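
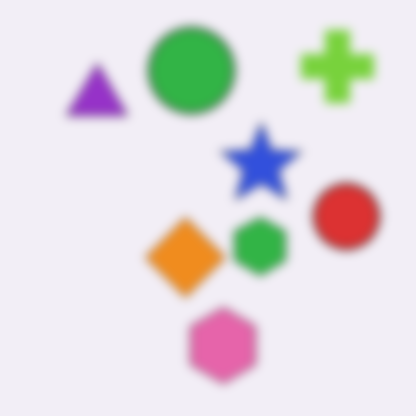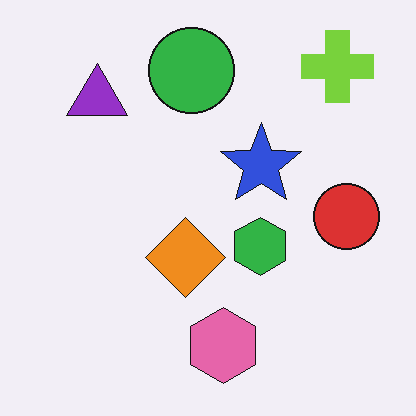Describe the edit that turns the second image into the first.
Strongly gaussian-blurred.

Shape edges and outlines are uniformly softened across the whole image.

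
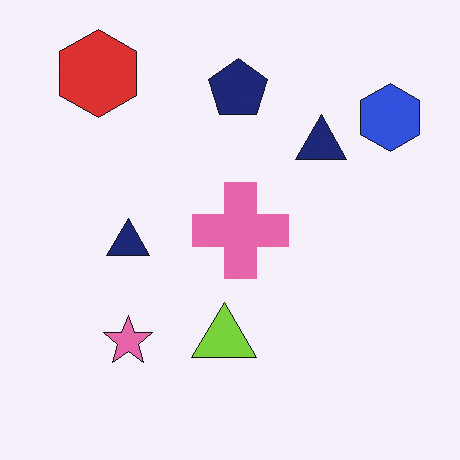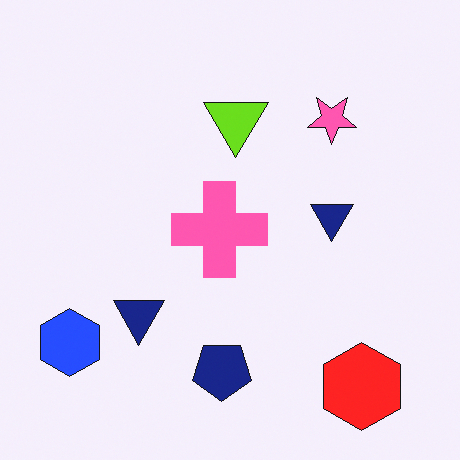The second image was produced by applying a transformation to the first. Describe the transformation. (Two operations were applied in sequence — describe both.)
Slightly oversaturated, then rotated 180°.

All colors are more vivid — a global saturation change. The red hexagon sits in the top-left of the first image and the bottom-right of the second — consistent with a whole-image 180° rotation.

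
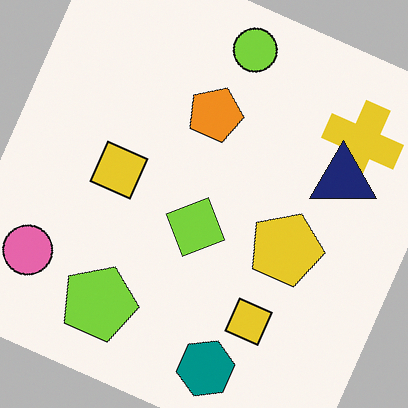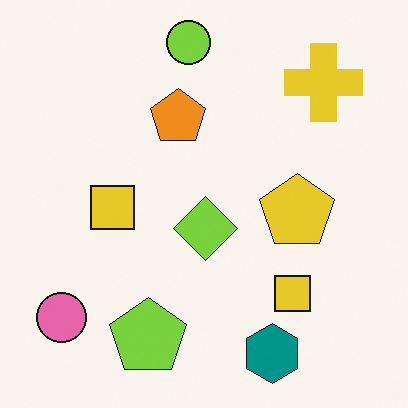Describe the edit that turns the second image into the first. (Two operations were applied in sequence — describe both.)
Rotated clockwise by a moderate amount, then overlaid with an additional navy triangle.

Every shape is tilted by the same angle and the image corners show triangular fill wedges — a whole-image rotation by a non-right angle. A navy triangle appears in the first image that is absent from the second.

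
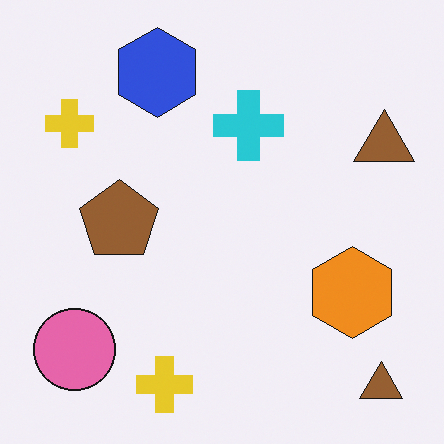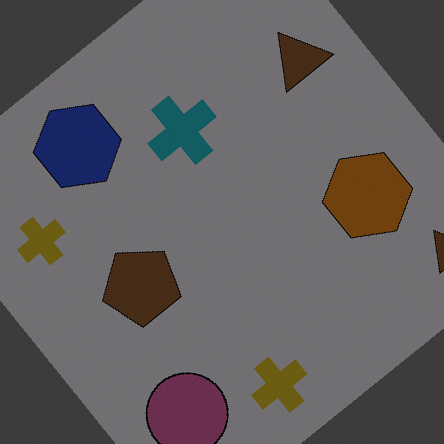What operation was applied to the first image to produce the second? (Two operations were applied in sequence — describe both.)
The second image is the first rotated counter-clockwise by a large amount — several tens of degrees, then substantially darkened.

Every shape is tilted by the same angle and the image corners show triangular fill wedges — a whole-image rotation by a non-right angle. Every pixel — background and shapes alike — is uniformly darkened.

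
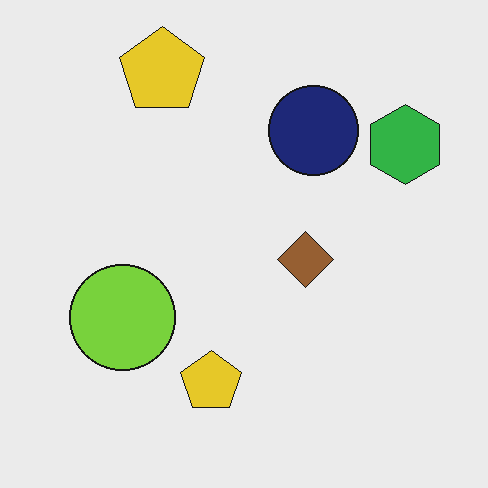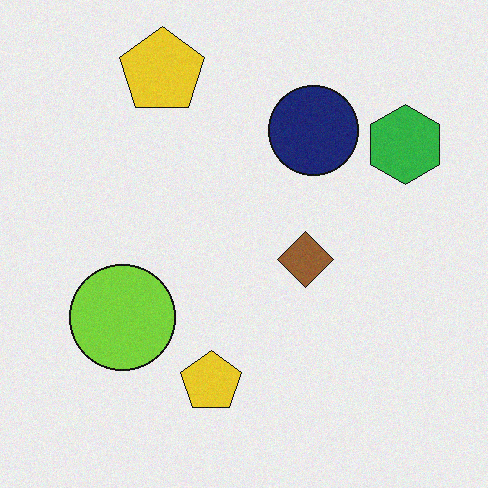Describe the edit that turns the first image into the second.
The transformation is: degraded with a light layer of grain.

Random speckle covers the whole image, including the flat background.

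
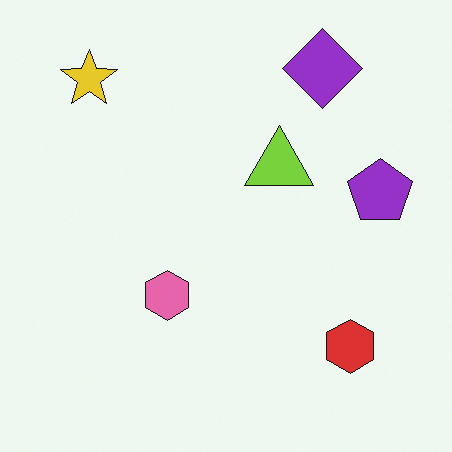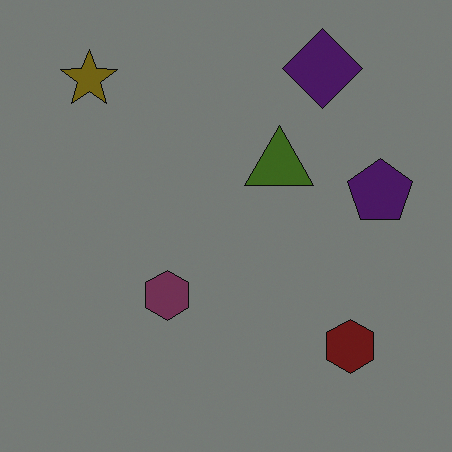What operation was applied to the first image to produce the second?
Noticeably darkened.

Every pixel — background and shapes alike — is uniformly darkened.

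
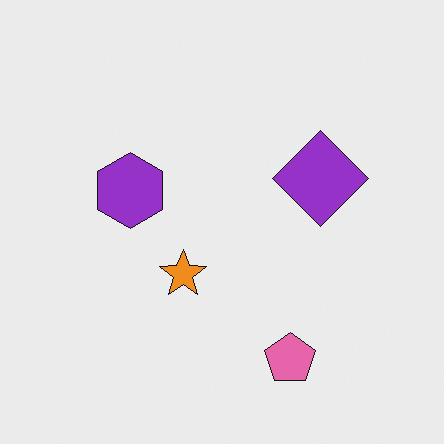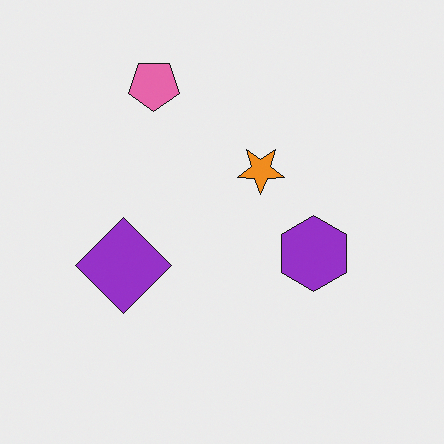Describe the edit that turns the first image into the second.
It was rotated 180°.

The pink pentagon sits in the bottom of the first image and the top of the second — consistent with a whole-image 180° rotation.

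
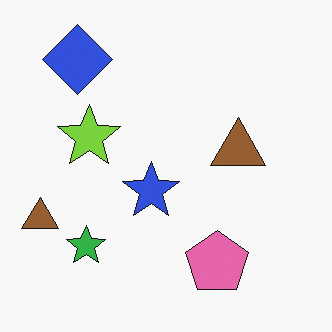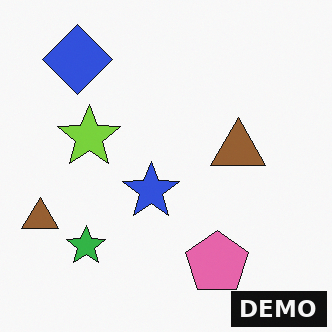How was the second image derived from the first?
It was watermarked with the text "DEMO" in the lower-right corner.

A dark label reading "DEMO" appears in the lower-right corner.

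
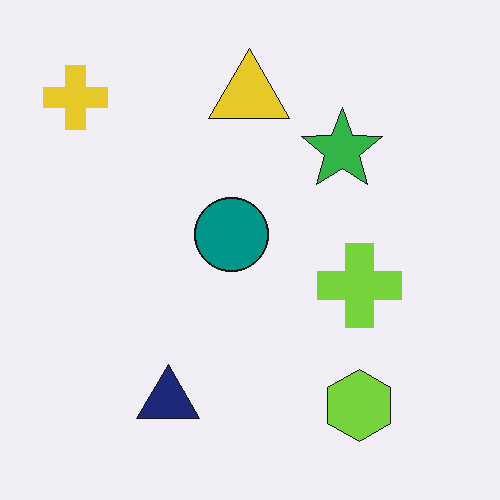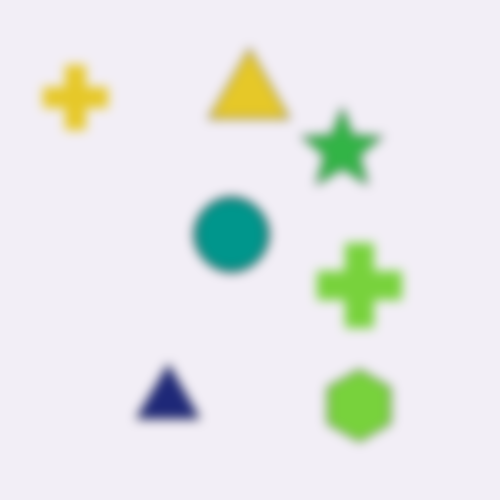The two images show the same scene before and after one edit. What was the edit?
The image was strongly gaussian-blurred.

Shape edges and outlines are uniformly softened across the whole image.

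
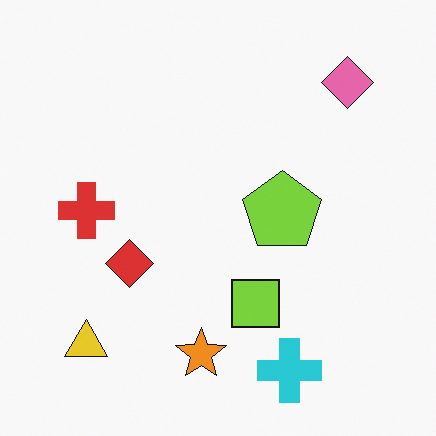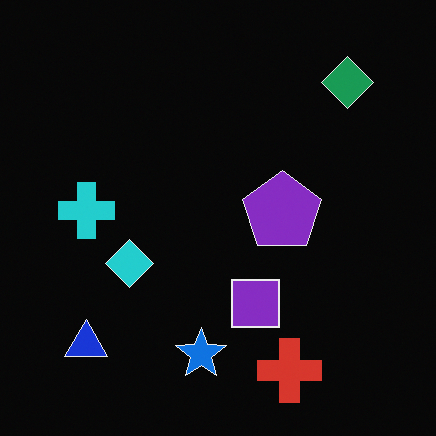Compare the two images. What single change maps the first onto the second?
The second image is the first color-inverted (negative).

The light background has become dark and every shape's color is its complement — a photographic negative.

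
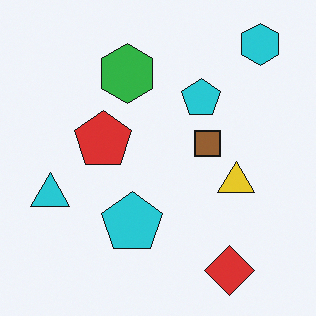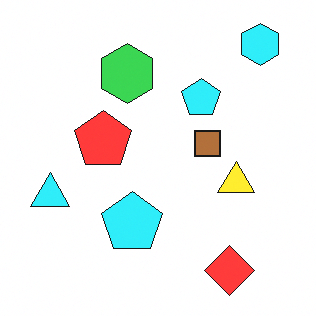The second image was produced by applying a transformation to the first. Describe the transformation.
The transformation is: slightly brightened.

Every pixel — background and shapes alike — is uniformly brightened.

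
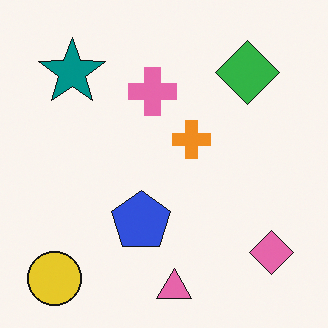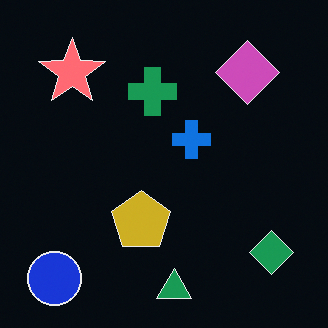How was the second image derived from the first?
The transformation is: color-inverted (negative).

The light background has become dark and every shape's color is its complement — a photographic negative.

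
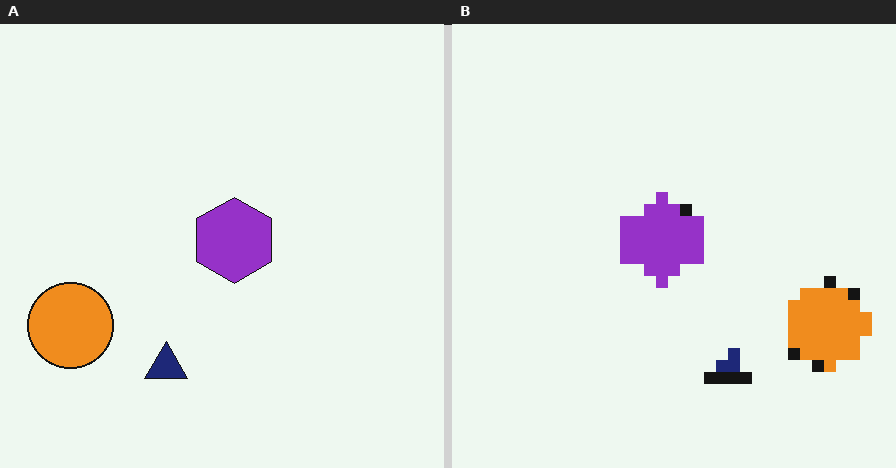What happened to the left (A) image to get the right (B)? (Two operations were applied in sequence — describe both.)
The right (B) image is the left (A) coarsely pixelated, then flipped horizontally (left ↔ right).

Shapes are reduced to large square blocks; fine edges and outlines are lost — a downscale-then-upscale (mosaic) effect. The orange circle is in the bottom-left of the left (A) image and the bottom-right of the right (B) — shapes on opposite sides of the vertical midline have swapped in a mirror flip.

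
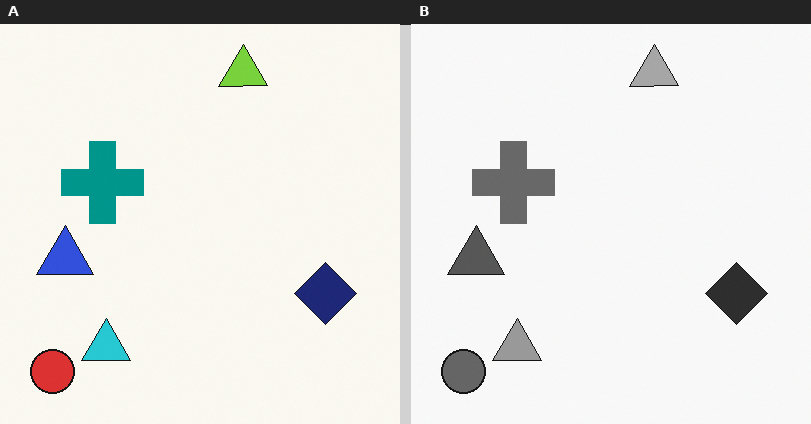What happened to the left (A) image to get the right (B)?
The right (B) image is the left (A) converted to grayscale.

All color is removed — every shape is now a shade of grey.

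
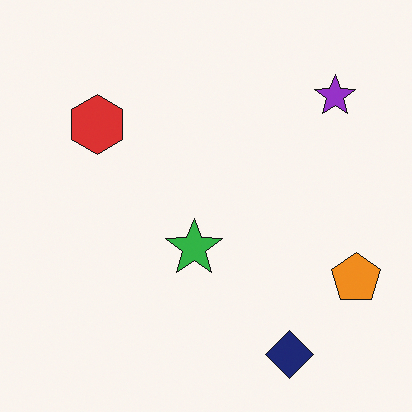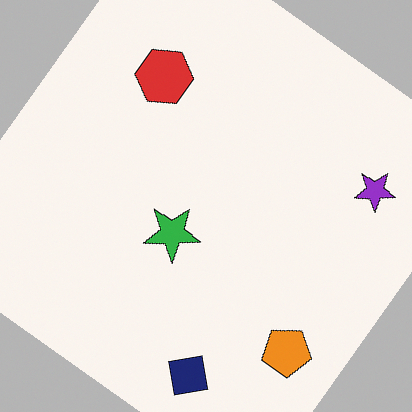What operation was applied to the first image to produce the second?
The image was rotated clockwise by a large amount — several tens of degrees.

Every shape is tilted by the same angle and the image corners show triangular fill wedges — a whole-image rotation by a non-right angle.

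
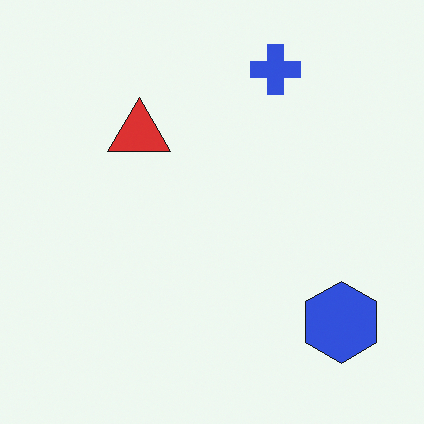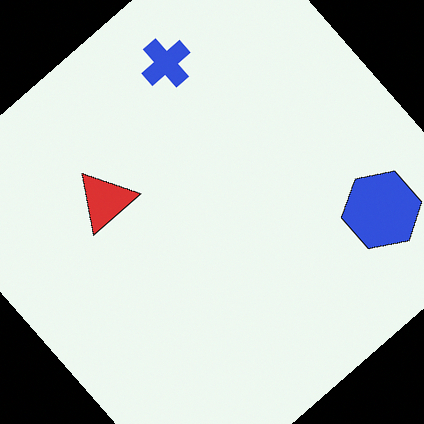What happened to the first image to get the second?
Rotated counter-clockwise by a large amount — several tens of degrees.

Every shape is tilted by the same angle and the image corners show triangular fill wedges — a whole-image rotation by a non-right angle.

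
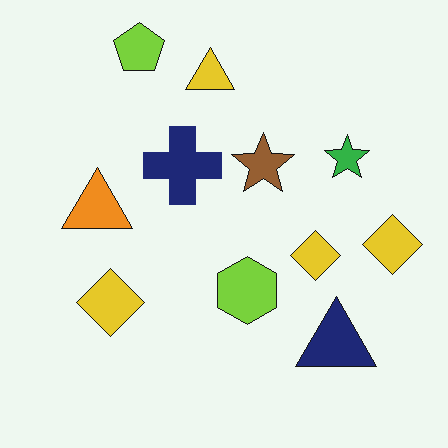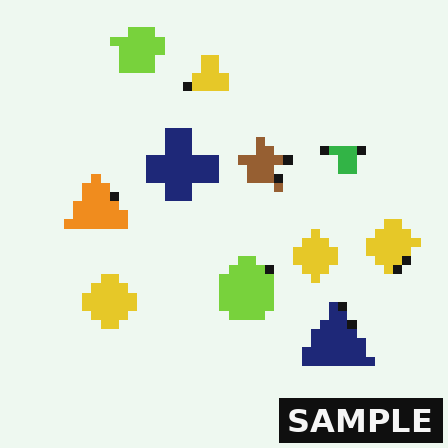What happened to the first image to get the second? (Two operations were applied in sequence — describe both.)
Coarsely pixelated, then watermarked with the text "SAMPLE" in the lower-right corner.

Shapes are reduced to large square blocks; fine edges and outlines are lost — a downscale-then-upscale (mosaic) effect. A dark label reading "SAMPLE" appears in the lower-right corner.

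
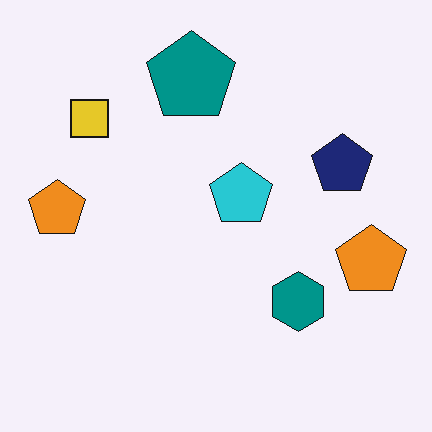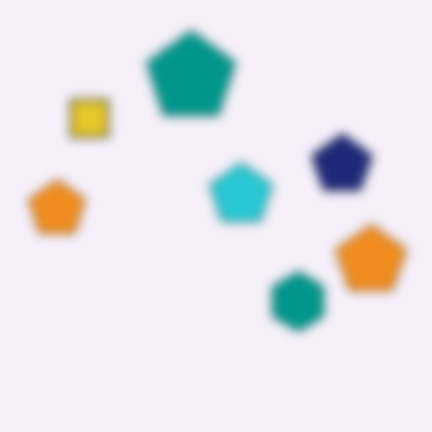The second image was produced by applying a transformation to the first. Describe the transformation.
The transformation is: strongly gaussian-blurred.

Shape edges and outlines are uniformly softened across the whole image.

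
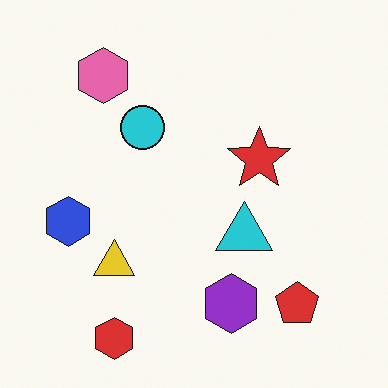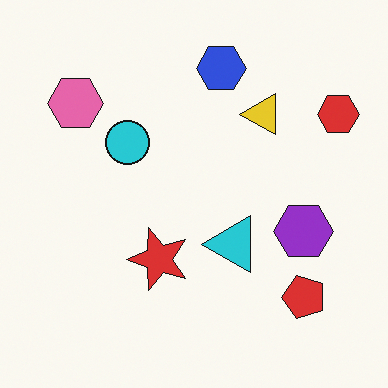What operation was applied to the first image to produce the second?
The second image is the first transposed (reflected across the top-left ↔ bottom-right diagonal).

Shapes have swapped their row and column positions — what was in the top-right is now in the bottom-left — a diagonal reflection.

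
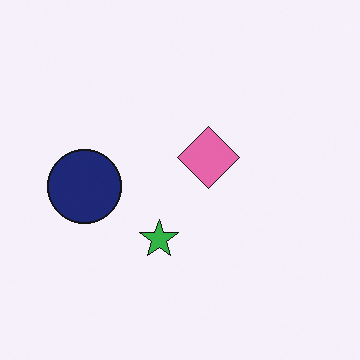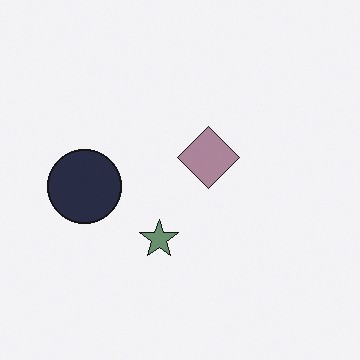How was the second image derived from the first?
The image was heavily desaturated.

All colors are more muted and greyish — a global saturation change.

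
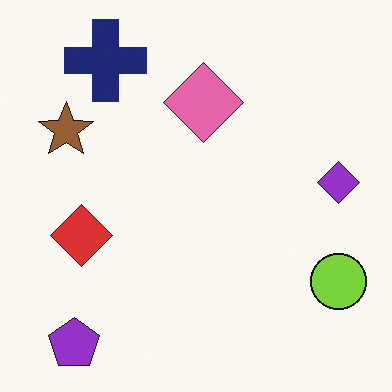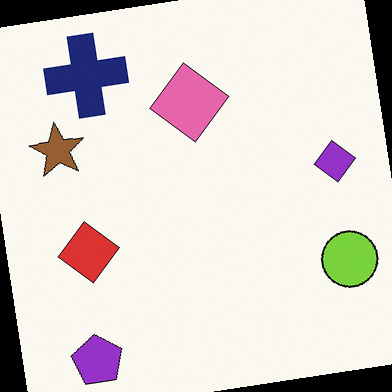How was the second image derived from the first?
This is the original image rotated counter-clockwise by a few degrees.

Every shape is tilted by the same angle and the image corners show triangular fill wedges — a whole-image rotation by a non-right angle.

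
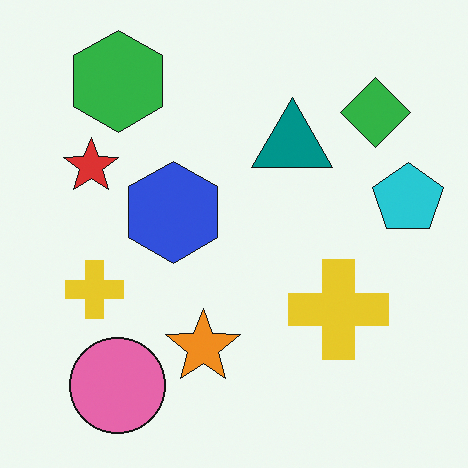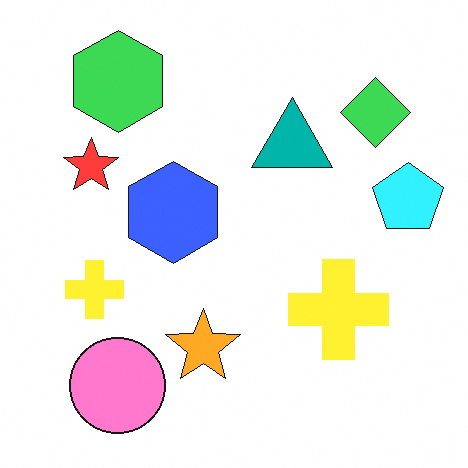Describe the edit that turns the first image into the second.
Brightened a little.

Every pixel — background and shapes alike — is uniformly brightened.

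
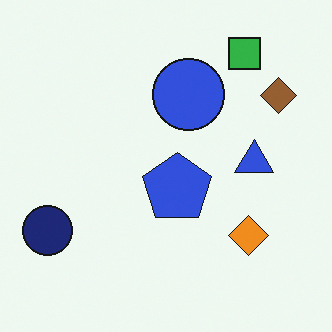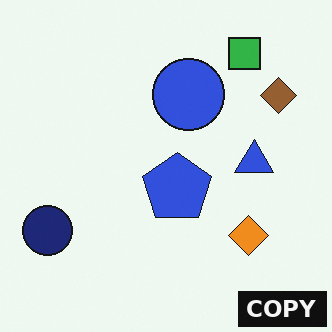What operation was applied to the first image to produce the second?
This is the original image watermarked with the text "COPY" in the lower-right corner.

A dark label reading "COPY" appears in the lower-right corner.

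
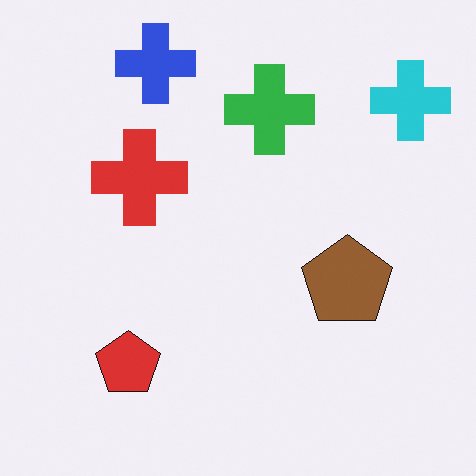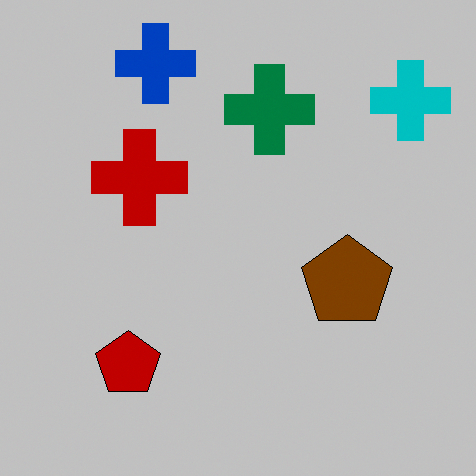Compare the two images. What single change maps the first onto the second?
This is the original image aggressively posterized.

Each flat color has snapped to a coarser quantized level — most visibly, the near-white background has dropped to a flat grey.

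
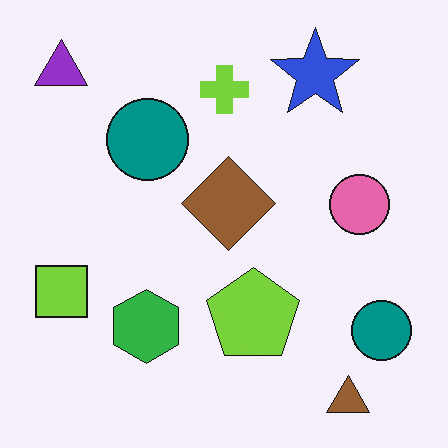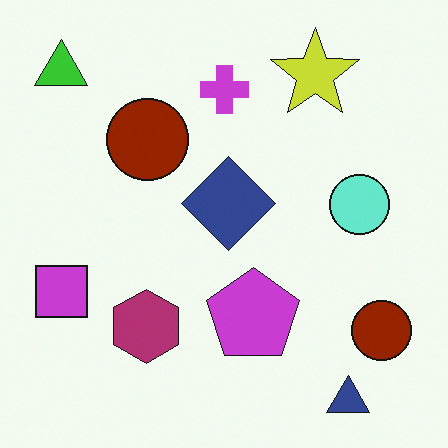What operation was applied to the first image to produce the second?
Hue-shifted by a large amount.

Every shape's color has rotated by the same amount around the hue wheel — a uniform hue shift.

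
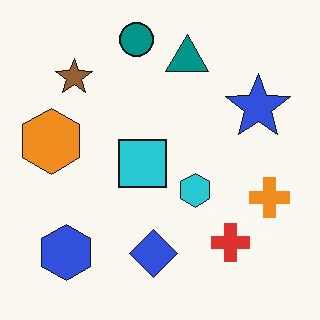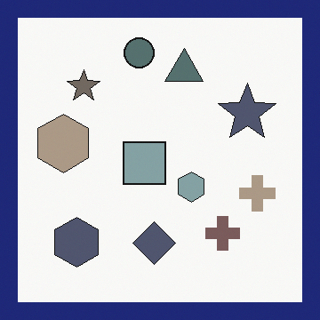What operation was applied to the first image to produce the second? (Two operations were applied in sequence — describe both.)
The image was made much more muted (saturation change), then framed with a navy border.

All colors are more muted and greyish — a global saturation change. A solid navy frame runs around the edge of the second image, with the content slightly shrunk inside it.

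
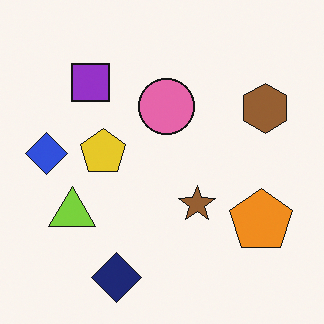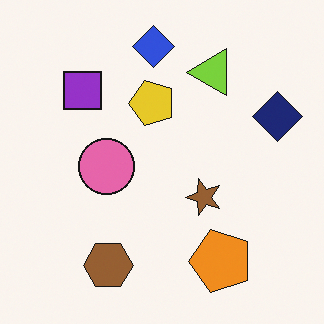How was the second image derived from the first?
The image was transposed (reflected across the top-left ↔ bottom-right diagonal).

Shapes have swapped their row and column positions — what was in the top-right is now in the bottom-left — a diagonal reflection.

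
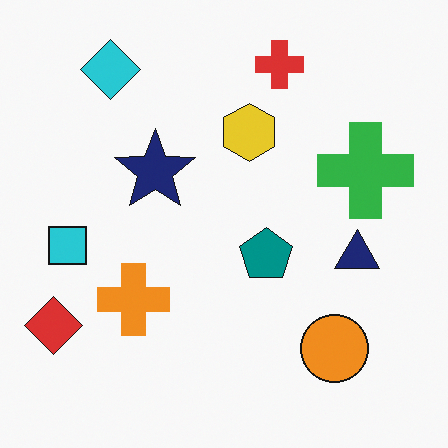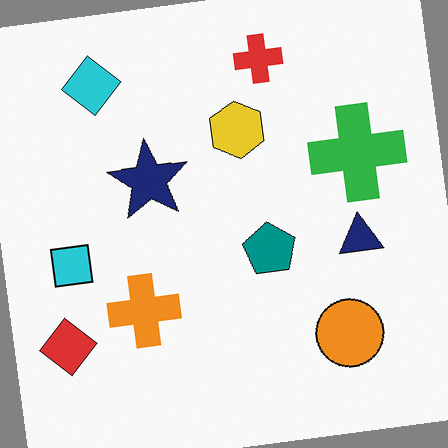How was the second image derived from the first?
This is the original image rotated counter-clockwise by a few degrees.

Every shape is tilted by the same angle and the image corners show triangular fill wedges — a whole-image rotation by a non-right angle.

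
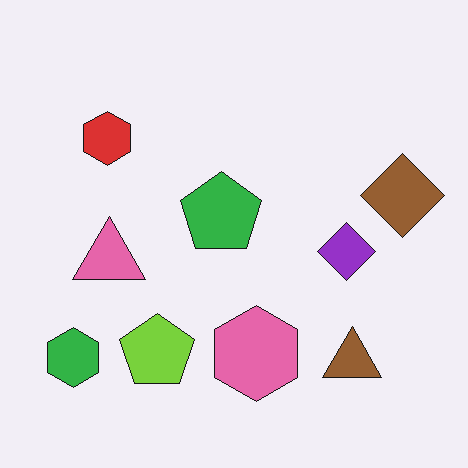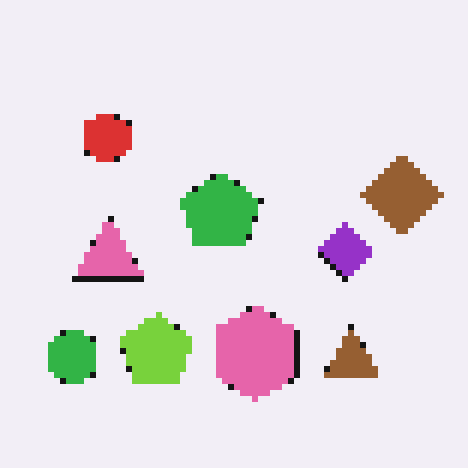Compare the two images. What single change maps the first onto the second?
It was pixelated into visible square blocks.

Shapes are reduced to large square blocks; fine edges and outlines are lost — a downscale-then-upscale (mosaic) effect.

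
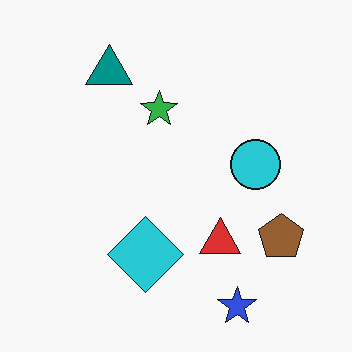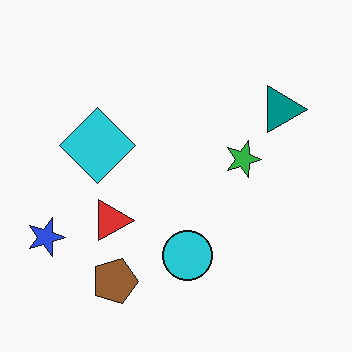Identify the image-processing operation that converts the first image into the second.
The image was rotated 90° clockwise.

The blue star sits in the bottom-right of the first image and the bottom-left of the second — consistent with a whole-image 90° clockwise rotation.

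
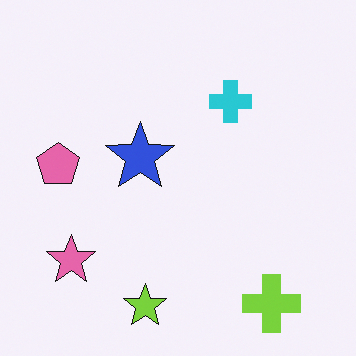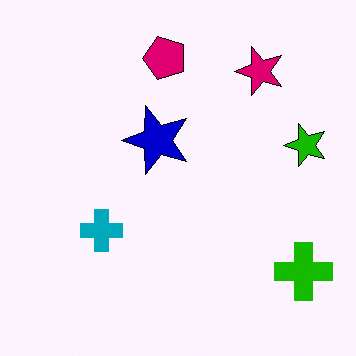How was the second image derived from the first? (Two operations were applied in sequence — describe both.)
The image was boosted in contrast, then transposed (reflected across the top-left ↔ bottom-right diagonal).

Tones are pushed away from mid-grey across the whole image — a global contrast change. Shapes have swapped their row and column positions — what was in the top-right is now in the bottom-left — a diagonal reflection.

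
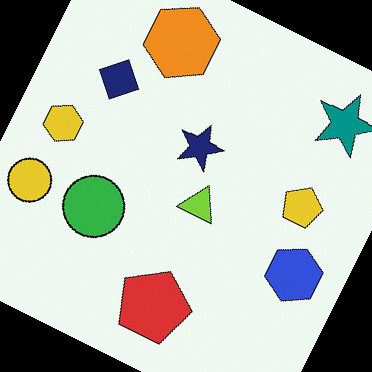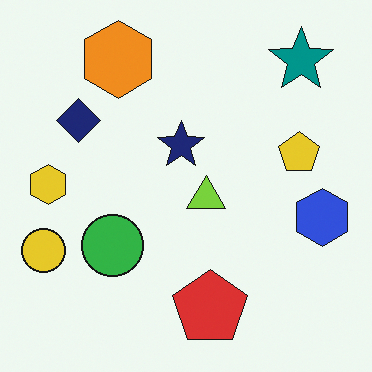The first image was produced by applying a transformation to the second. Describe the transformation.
Rotated clockwise by a moderate amount.

Every shape is tilted by the same angle and the image corners show triangular fill wedges — a whole-image rotation by a non-right angle.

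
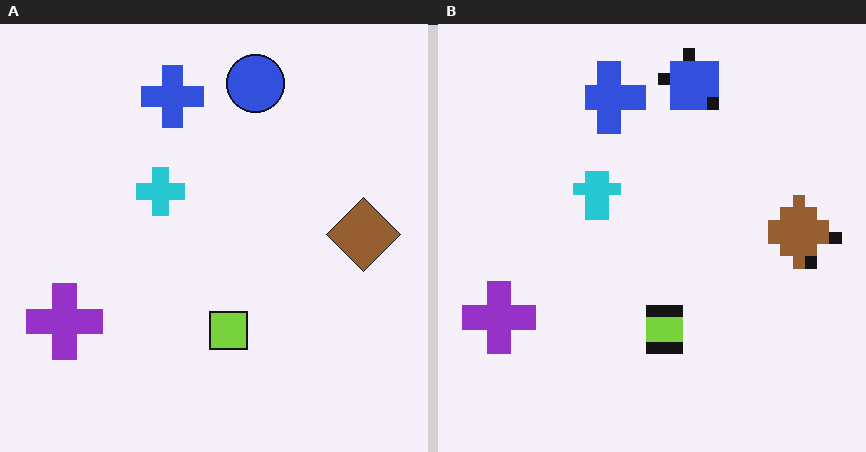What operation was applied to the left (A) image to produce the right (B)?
The transformation is: heavily pixelated into large blocks.

Shapes are reduced to large square blocks; fine edges and outlines are lost — a downscale-then-upscale (mosaic) effect.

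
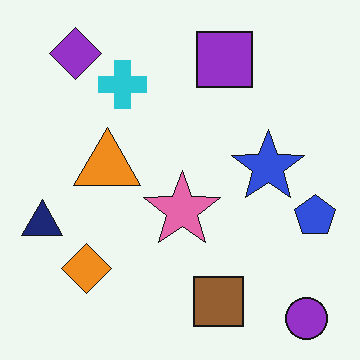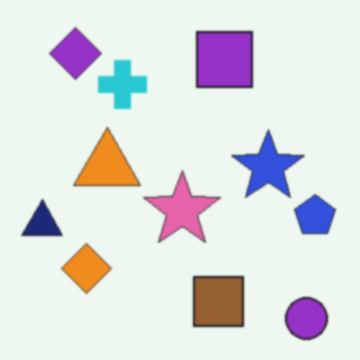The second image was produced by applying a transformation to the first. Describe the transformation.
Given a subtle gaussian blur.

Shape edges and outlines are uniformly softened across the whole image.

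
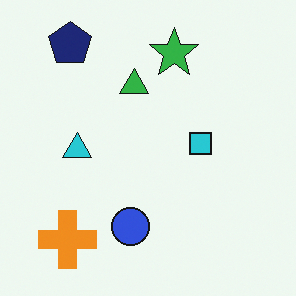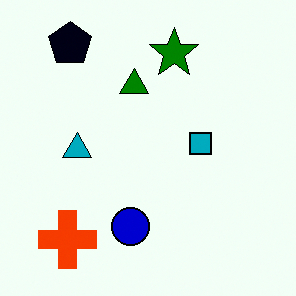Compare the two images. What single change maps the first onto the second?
The transformation is: given much higher contrast.

Tones are pushed away from mid-grey across the whole image — a global contrast change.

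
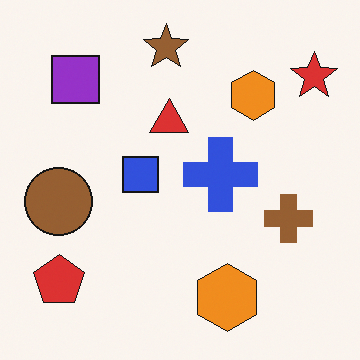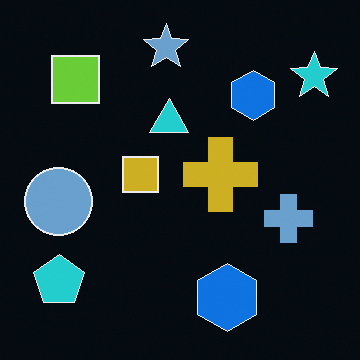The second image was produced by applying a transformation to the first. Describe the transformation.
The image was color-inverted (negative).

The light background has become dark and every shape's color is its complement — a photographic negative.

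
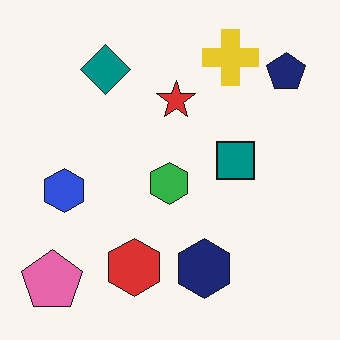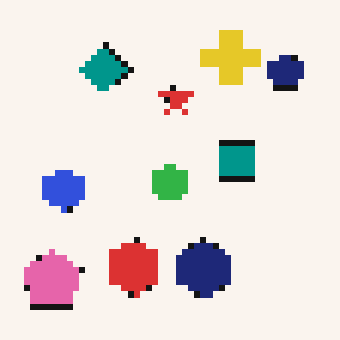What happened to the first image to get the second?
It was moderately pixelated.

Shapes are reduced to large square blocks; fine edges and outlines are lost — a downscale-then-upscale (mosaic) effect.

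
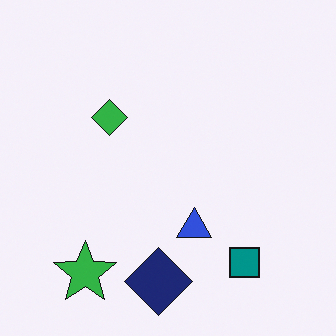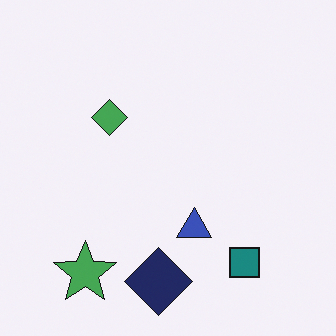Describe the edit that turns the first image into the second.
Slightly desaturated.

All colors are more muted and greyish — a global saturation change.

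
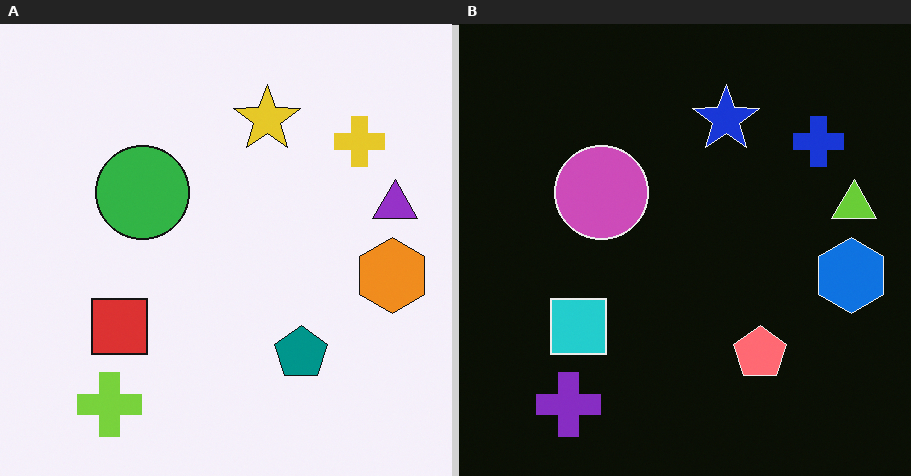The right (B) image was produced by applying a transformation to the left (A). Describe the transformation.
The image was color-inverted (negative).

The light background has become dark and every shape's color is its complement — a photographic negative.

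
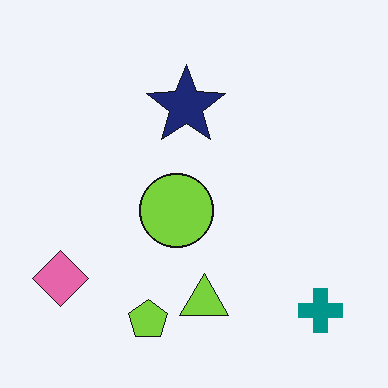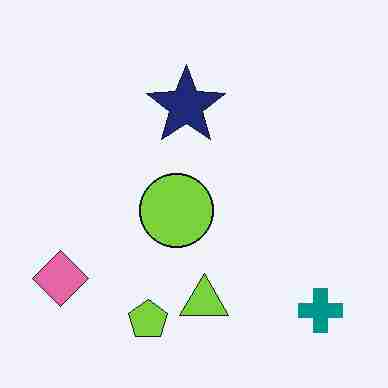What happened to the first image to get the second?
Heavily JPEG-compressed with obvious blocking artifacts.

Blocky 8×8 compression artifacts appear around shape edges and the flat background shows ringing — characteristic JPEG degradation.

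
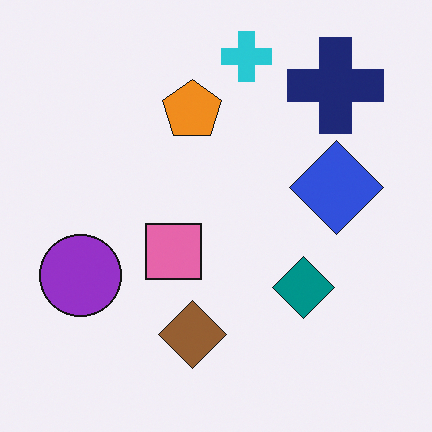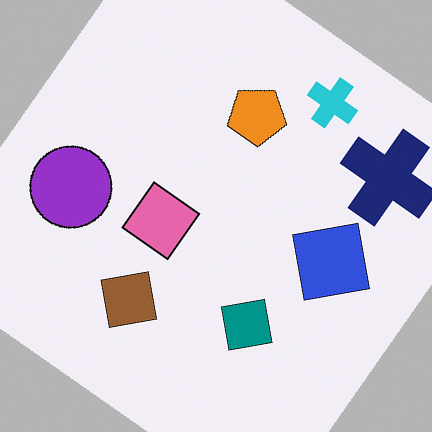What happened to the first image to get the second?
It was rotated clockwise by a large amount — several tens of degrees.

Every shape is tilted by the same angle and the image corners show triangular fill wedges — a whole-image rotation by a non-right angle.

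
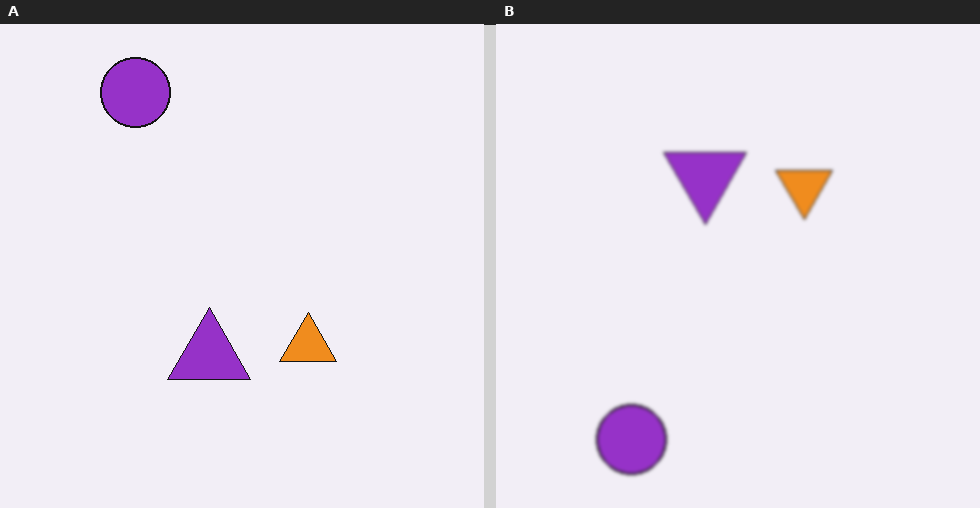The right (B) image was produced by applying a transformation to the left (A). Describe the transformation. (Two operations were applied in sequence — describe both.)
It was flipped vertically (top ↔ bottom), then given a subtle gaussian blur.

The purple circle is in the top-left of the left (A) image and the bottom-left of the right (B) — shapes on opposite sides of the horizontal midline have swapped in a mirror flip. Shape edges and outlines are uniformly softened across the whole image.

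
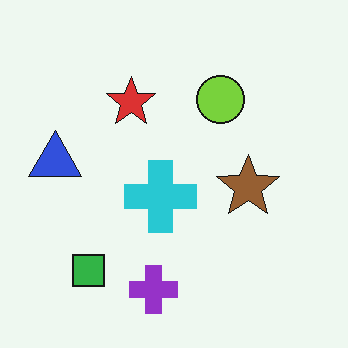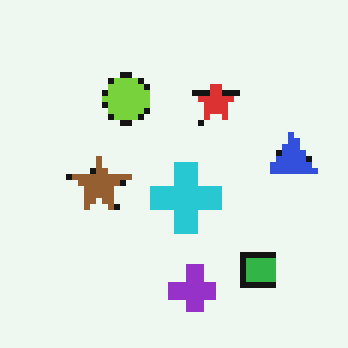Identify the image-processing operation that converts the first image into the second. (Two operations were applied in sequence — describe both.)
Flipped horizontally (left ↔ right), then moderately pixelated.

The blue triangle is in the left of the first image and the right of the second — shapes on opposite sides of the vertical midline have swapped in a mirror flip. Shapes are reduced to large square blocks; fine edges and outlines are lost — a downscale-then-upscale (mosaic) effect.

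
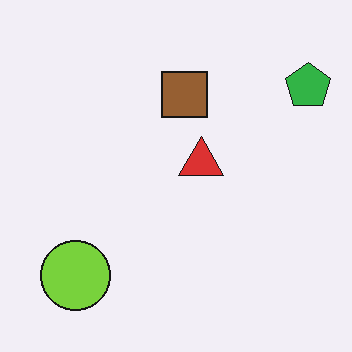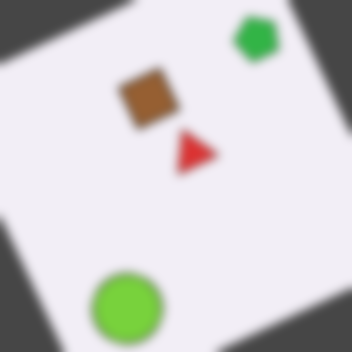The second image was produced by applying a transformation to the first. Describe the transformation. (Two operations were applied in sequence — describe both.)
The image was rotated counter-clockwise by a moderate amount, then strongly gaussian-blurred.

Every shape is tilted by the same angle and the image corners show triangular fill wedges — a whole-image rotation by a non-right angle. Shape edges and outlines are uniformly softened across the whole image.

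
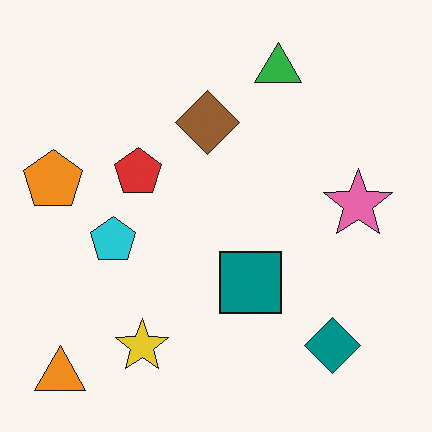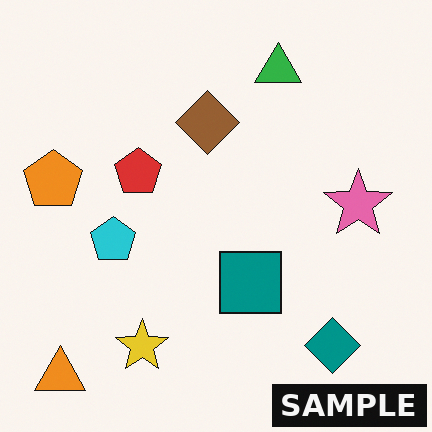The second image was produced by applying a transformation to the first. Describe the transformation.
Watermarked with the text "SAMPLE" in the lower-right corner.

A dark label reading "SAMPLE" appears in the lower-right corner.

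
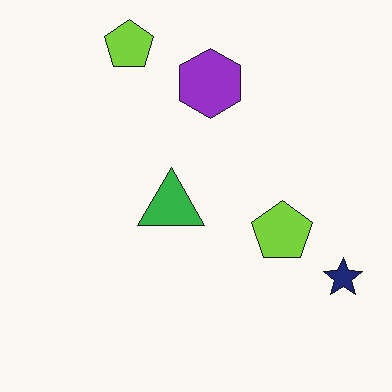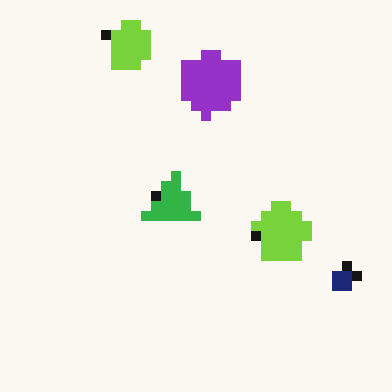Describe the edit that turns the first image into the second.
The image was heavily pixelated into large blocks.

Shapes are reduced to large square blocks; fine edges and outlines are lost — a downscale-then-upscale (mosaic) effect.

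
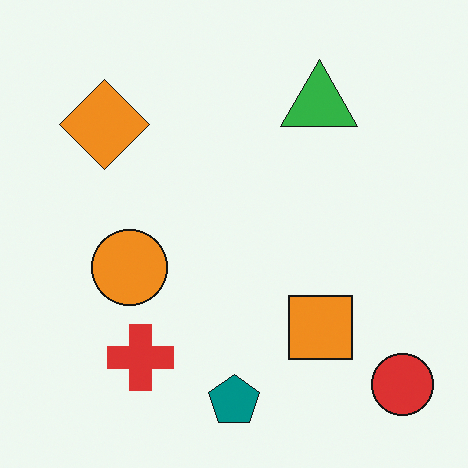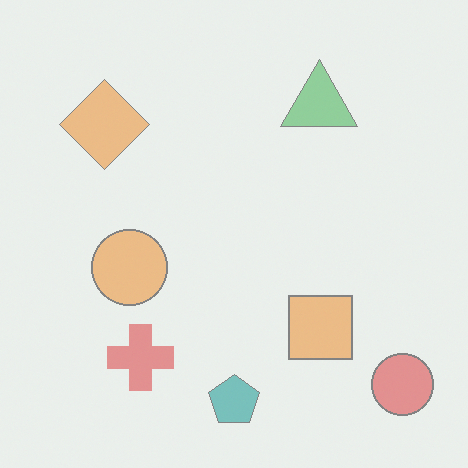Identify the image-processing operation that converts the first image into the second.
The second image is the first washed out (contrast reduced).

Tones are pushed toward mid-grey across the whole image — a global contrast change.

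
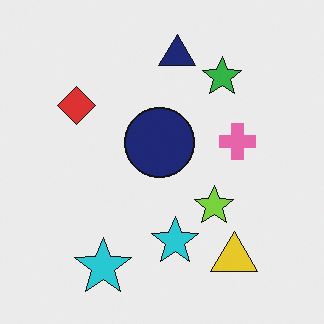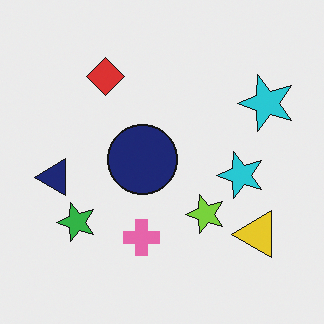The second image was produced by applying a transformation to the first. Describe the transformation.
The second image is the first transposed (reflected across the top-left ↔ bottom-right diagonal).

Shapes have swapped their row and column positions — what was in the top-right is now in the bottom-left — a diagonal reflection.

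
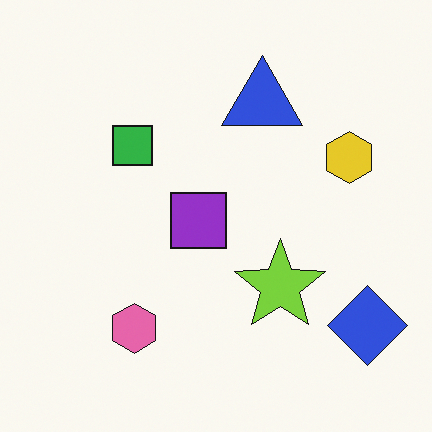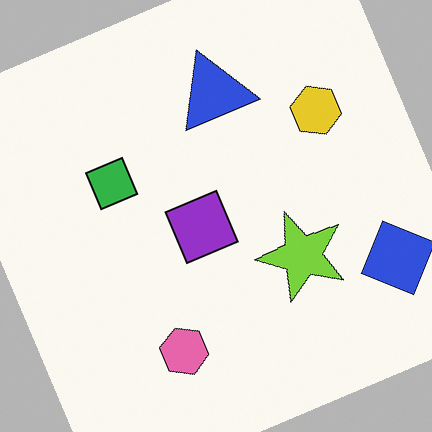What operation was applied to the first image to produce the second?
The second image is the first rotated counter-clockwise by a moderate amount.

Every shape is tilted by the same angle and the image corners show triangular fill wedges — a whole-image rotation by a non-right angle.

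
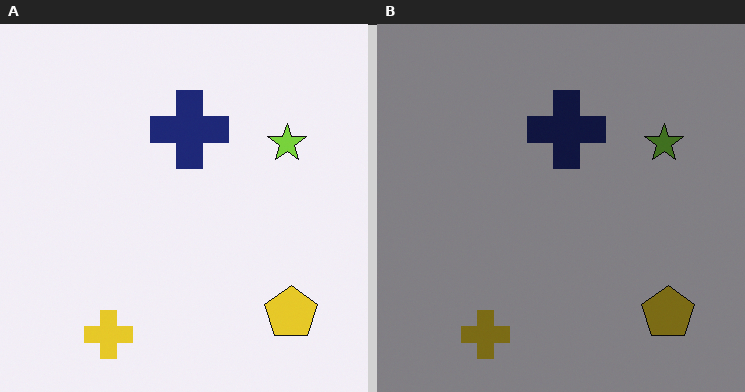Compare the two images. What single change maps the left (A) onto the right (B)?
This is the original image darkened a lot.

Every pixel — background and shapes alike — is uniformly darkened.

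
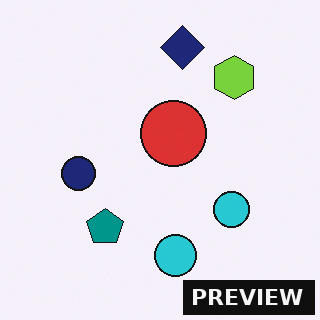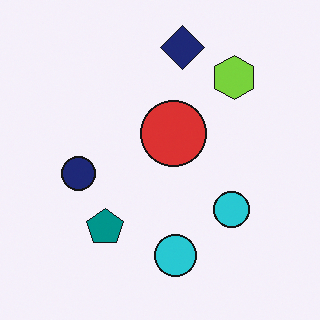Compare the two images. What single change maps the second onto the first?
Watermarked with the text "PREVIEW" in the lower-right corner.

A dark label reading "PREVIEW" appears in the lower-right corner.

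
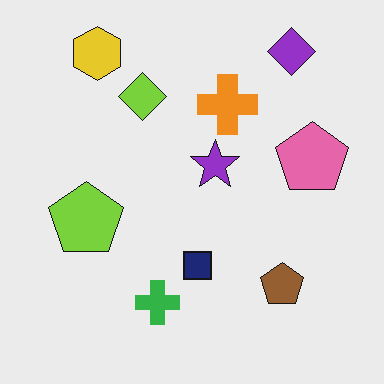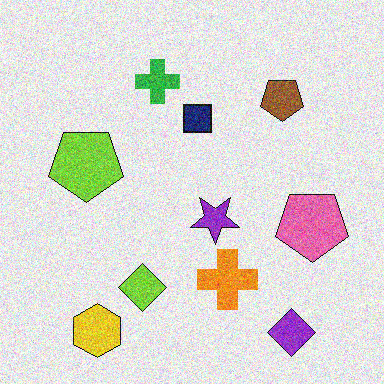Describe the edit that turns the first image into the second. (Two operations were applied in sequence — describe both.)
Degraded with moderate additive noise, then flipped vertically (top ↔ bottom).

Random speckle covers the whole image, including the flat background. The purple diamond is in the top-right of the first image and the bottom-right of the second — shapes on opposite sides of the horizontal midline have swapped in a mirror flip.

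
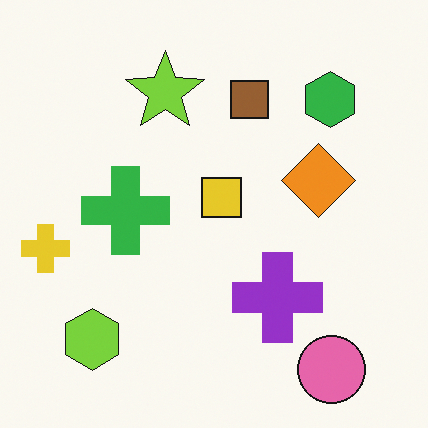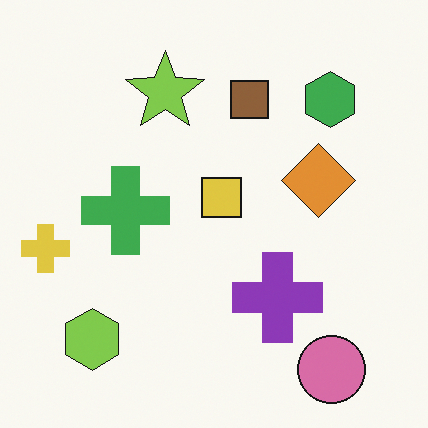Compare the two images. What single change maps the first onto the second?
It was slightly desaturated.

All colors are more muted and greyish — a global saturation change.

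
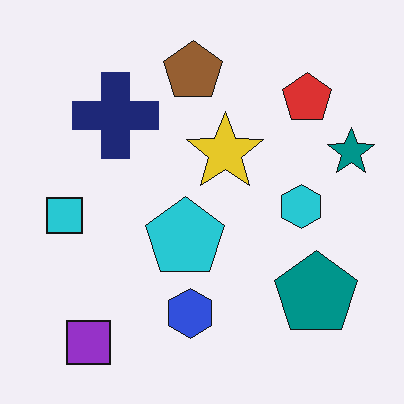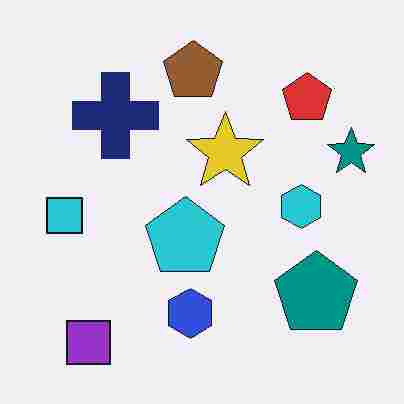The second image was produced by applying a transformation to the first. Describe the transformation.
The transformation is: degraded with heavy JPEG compression.

Blocky 8×8 compression artifacts appear around shape edges and the flat background shows ringing — characteristic JPEG degradation.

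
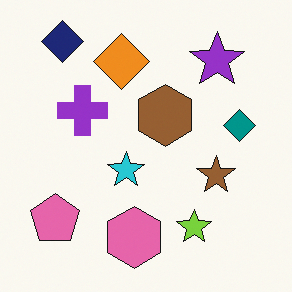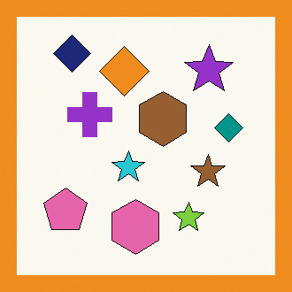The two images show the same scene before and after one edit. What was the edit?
The transformation is: framed with a orange border.

A solid orange frame runs around the edge of the second image, with the content slightly shrunk inside it.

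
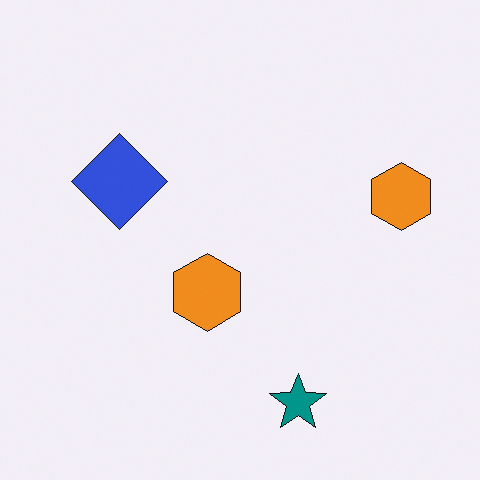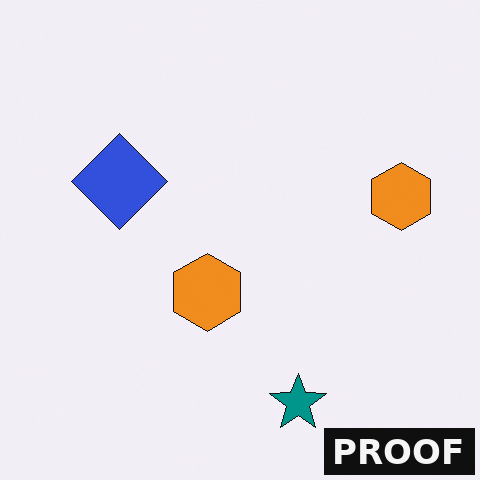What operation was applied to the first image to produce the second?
Watermarked with the text "PROOF" in the lower-right corner.

A dark label reading "PROOF" appears in the lower-right corner.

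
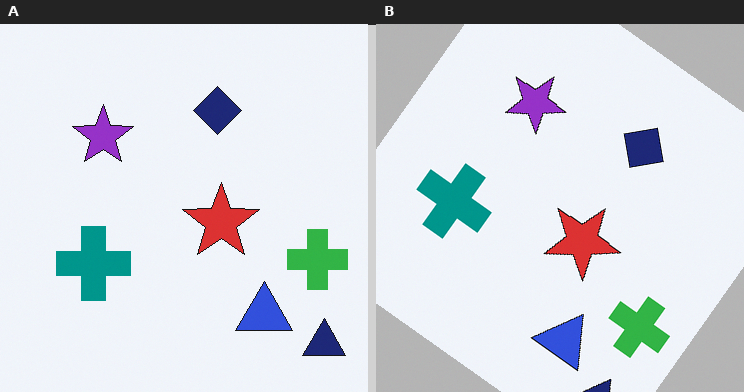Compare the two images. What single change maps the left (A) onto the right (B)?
The image was rotated clockwise by a large amount — several tens of degrees.

Every shape is tilted by the same angle and the image corners show triangular fill wedges — a whole-image rotation by a non-right angle.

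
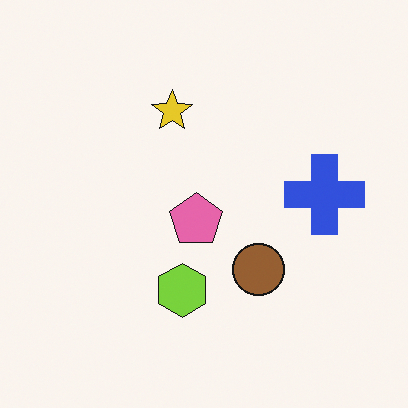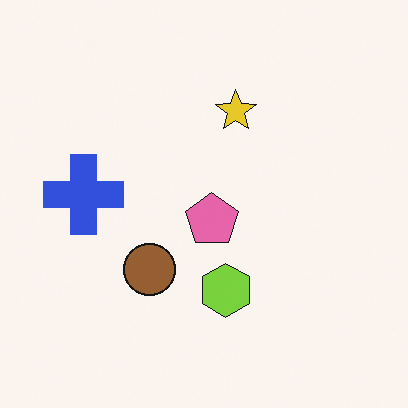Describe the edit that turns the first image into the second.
This is the original image flipped horizontally (left ↔ right).

The blue cross is in the right of the first image and the left of the second — shapes on opposite sides of the vertical midline have swapped in a mirror flip.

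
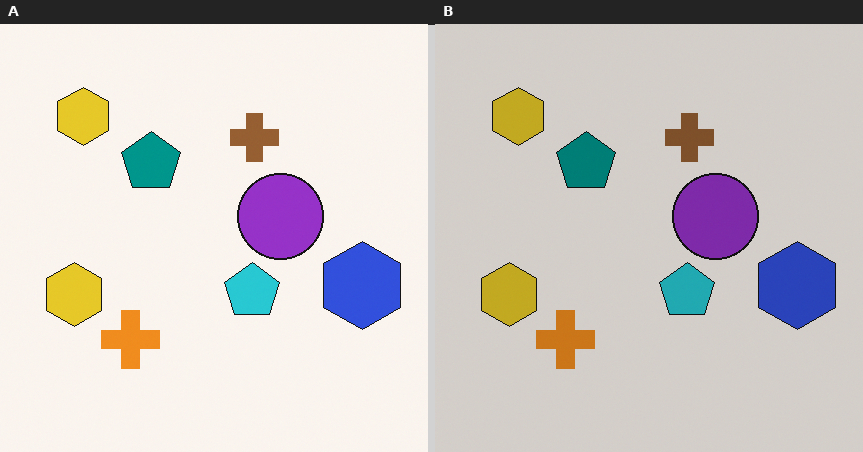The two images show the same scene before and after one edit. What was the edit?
The right (B) image is the left (A) darkened a little.

Every pixel — background and shapes alike — is uniformly darkened.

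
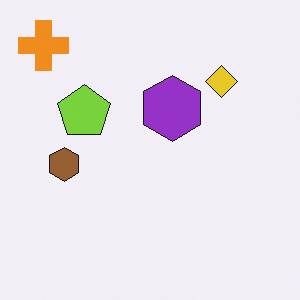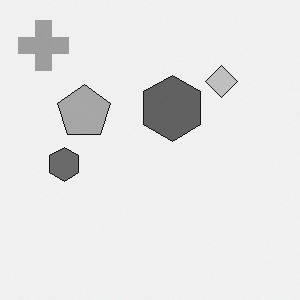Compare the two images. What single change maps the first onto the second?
The second image is the first converted to grayscale.

All color is removed — every shape is now a shade of grey.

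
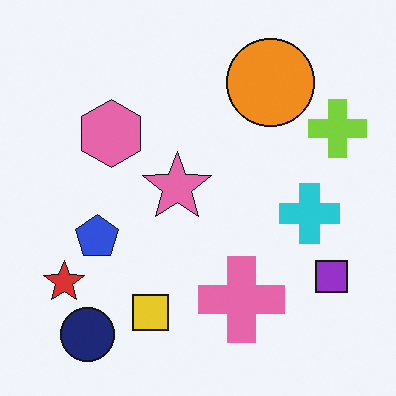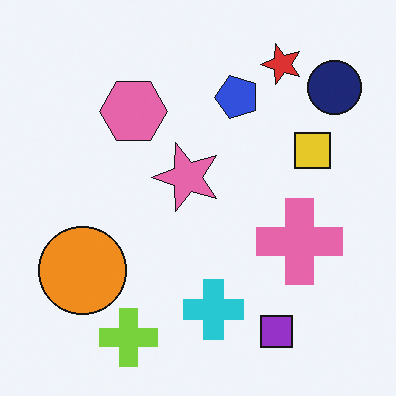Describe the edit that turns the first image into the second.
The second image is the first transposed (reflected across the top-left ↔ bottom-right diagonal).

Shapes have swapped their row and column positions — what was in the top-right is now in the bottom-left — a diagonal reflection.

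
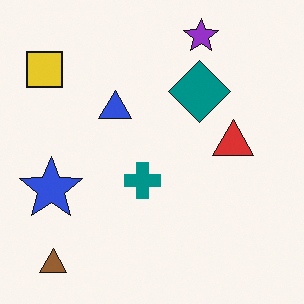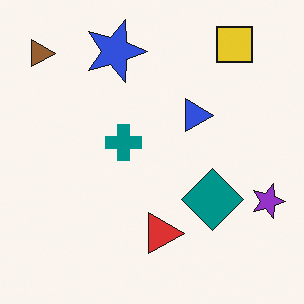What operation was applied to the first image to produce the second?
The transformation is: rotated 90° clockwise.

The brown triangle sits in the bottom-left of the first image and the top-left of the second — consistent with a whole-image 90° clockwise rotation.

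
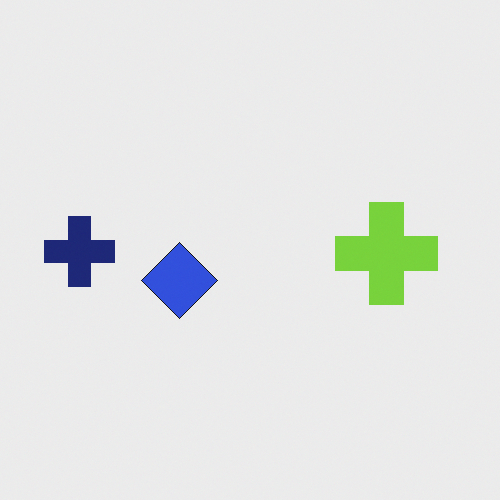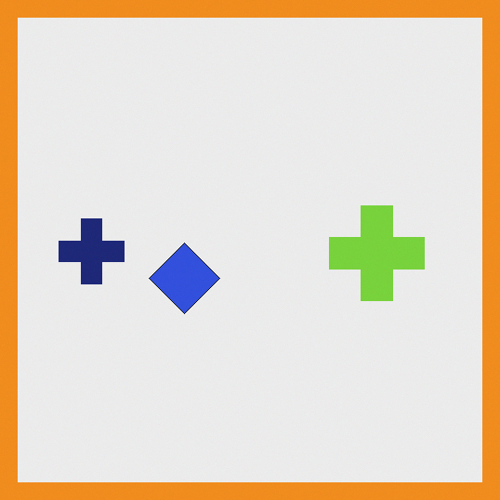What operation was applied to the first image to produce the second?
The transformation is: framed with a orange border.

A solid orange frame runs around the edge of the second image, with the content slightly shrunk inside it.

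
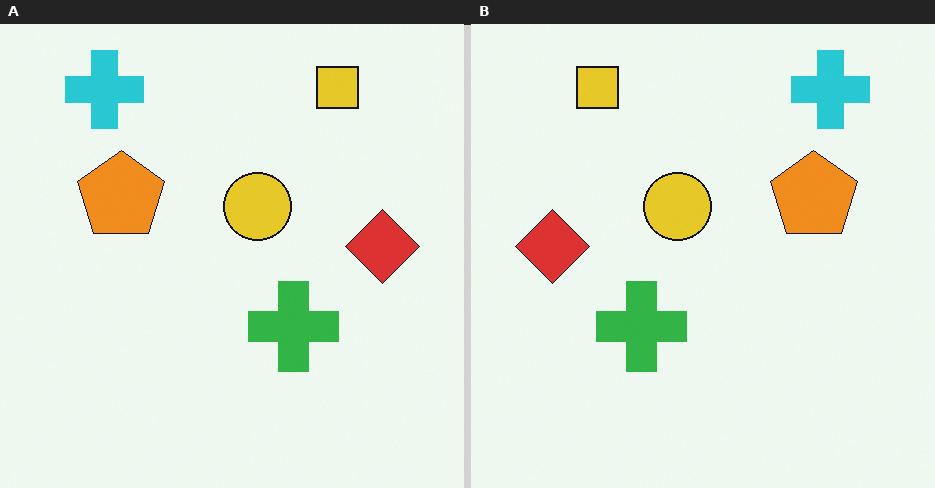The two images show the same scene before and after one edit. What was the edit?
The image was flipped horizontally (left ↔ right).

The red diamond is in the right of the left (A) image and the left of the right (B) — shapes on opposite sides of the vertical midline have swapped in a mirror flip.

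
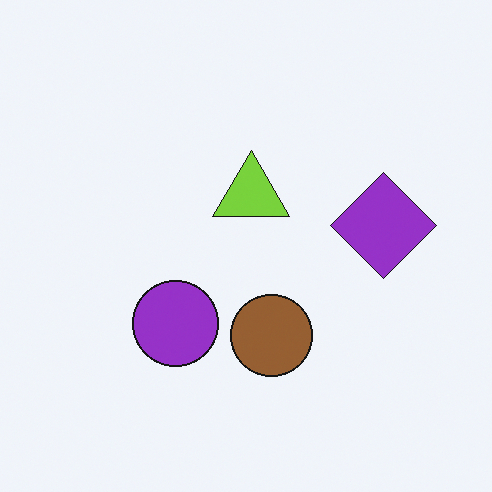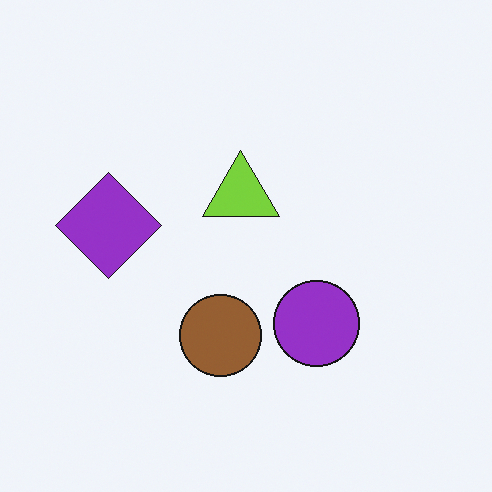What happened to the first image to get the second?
Flipped horizontally (left ↔ right).

The purple diamond is in the right of the first image and the left of the second — shapes on opposite sides of the vertical midline have swapped in a mirror flip.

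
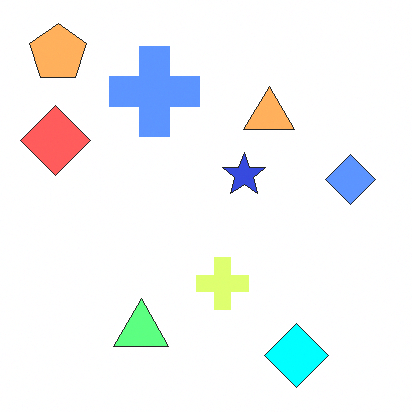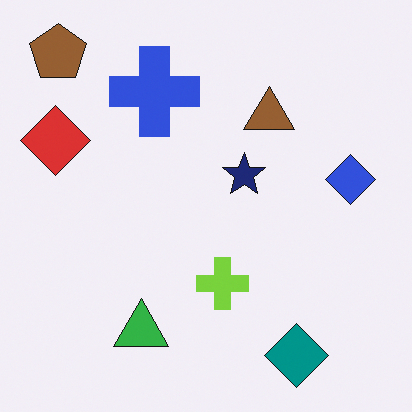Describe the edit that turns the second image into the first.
The transformation is: brightened a lot.

Every pixel — background and shapes alike — is uniformly brightened.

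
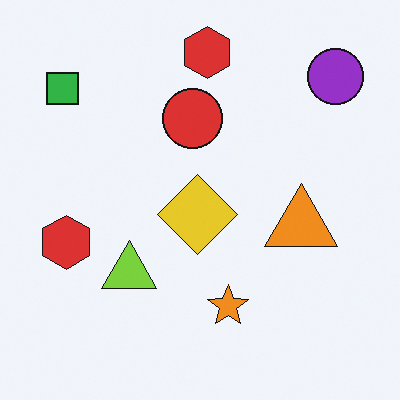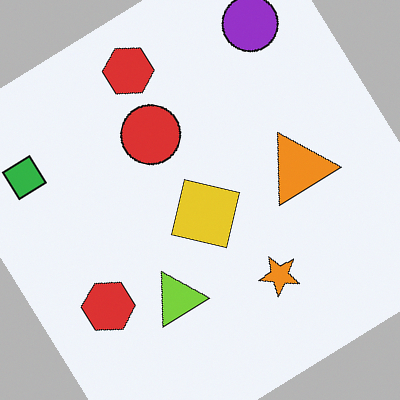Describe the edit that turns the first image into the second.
The second image is the first rotated counter-clockwise by a large amount — several tens of degrees.

Every shape is tilted by the same angle and the image corners show triangular fill wedges — a whole-image rotation by a non-right angle.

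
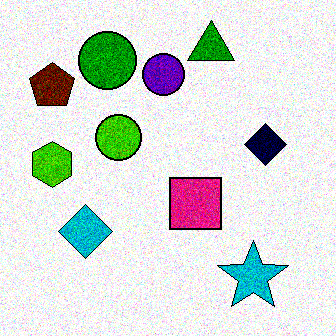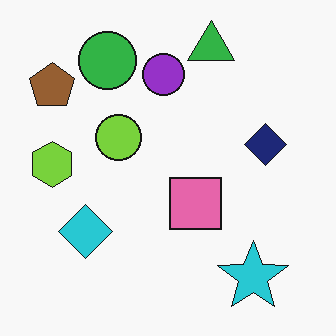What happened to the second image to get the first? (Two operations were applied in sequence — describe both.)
The first image is the second degraded with visible gaussian noise, then boosted in contrast.

Random speckle covers the whole image, including the flat background. Tones are pushed away from mid-grey across the whole image — a global contrast change.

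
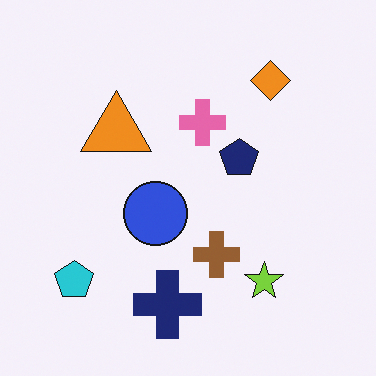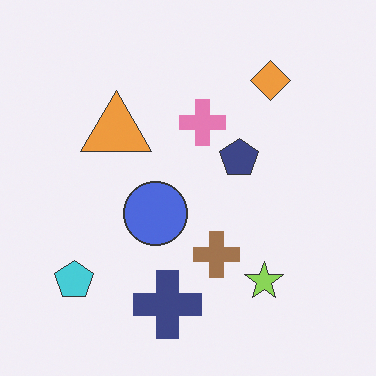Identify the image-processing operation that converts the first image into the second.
The transformation is: given slightly reduced contrast.

Tones are pushed toward mid-grey across the whole image — a global contrast change.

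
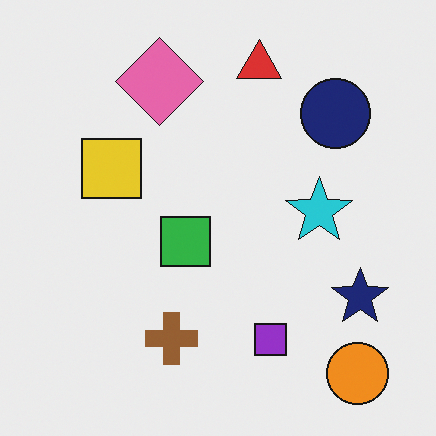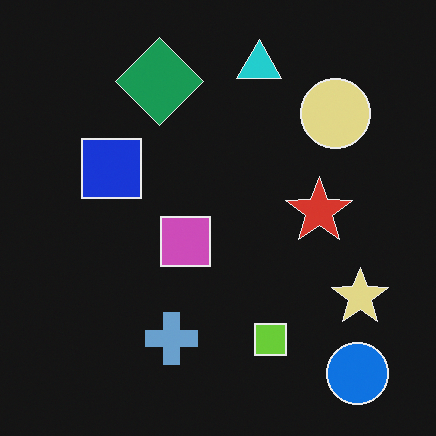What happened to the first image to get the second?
This is the original image color-inverted (negative).

The light background has become dark and every shape's color is its complement — a photographic negative.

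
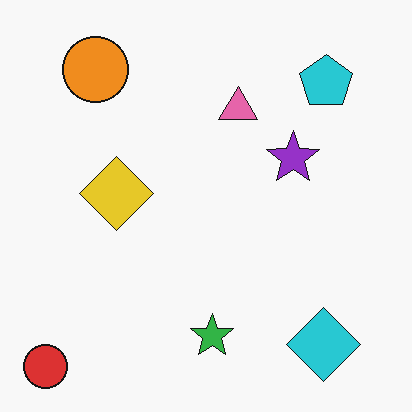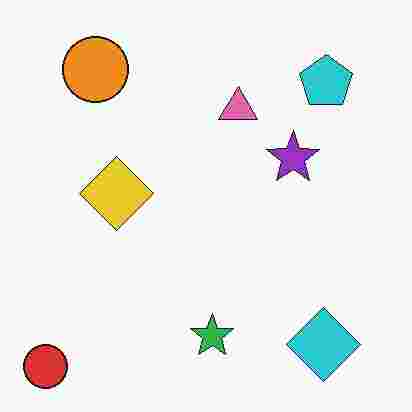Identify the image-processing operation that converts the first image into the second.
Degraded with heavy JPEG compression.

Blocky 8×8 compression artifacts appear around shape edges and the flat background shows ringing — characteristic JPEG degradation.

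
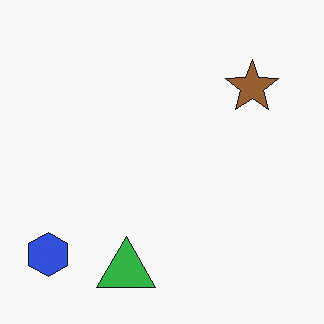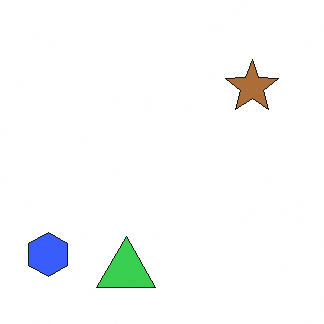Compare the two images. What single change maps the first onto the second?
The second image is the first slightly brightened.

Every pixel — background and shapes alike — is uniformly brightened.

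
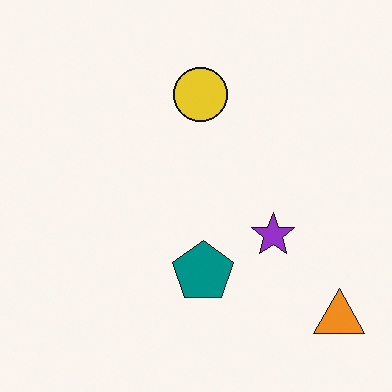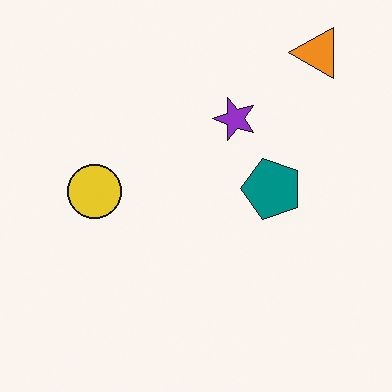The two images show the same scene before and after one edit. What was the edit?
It was rotated 90° counter-clockwise.

The orange triangle sits in the bottom-right of the first image and the top-right of the second — consistent with a whole-image 90° counter-clockwise rotation.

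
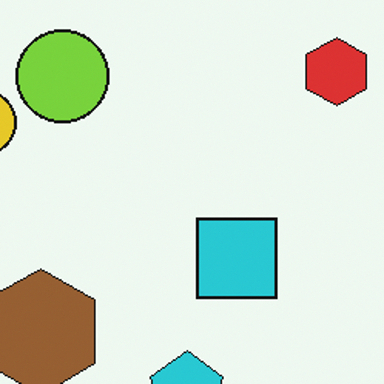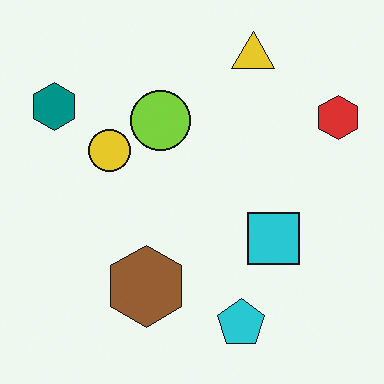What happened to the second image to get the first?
Cropped slightly and scaled back up.

The visible shapes are larger and the field of view is narrower; shapes near the original edges may be partly or wholly outside the frame — a crop-and-rescale.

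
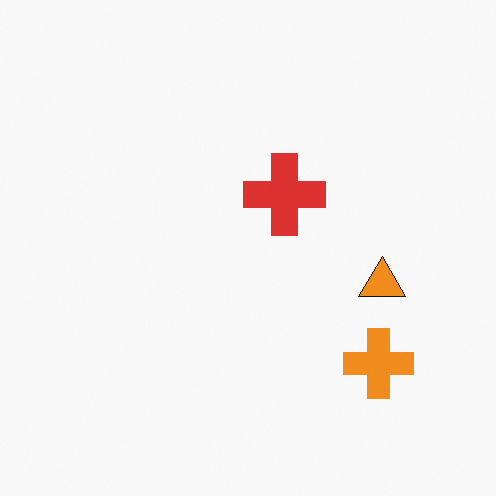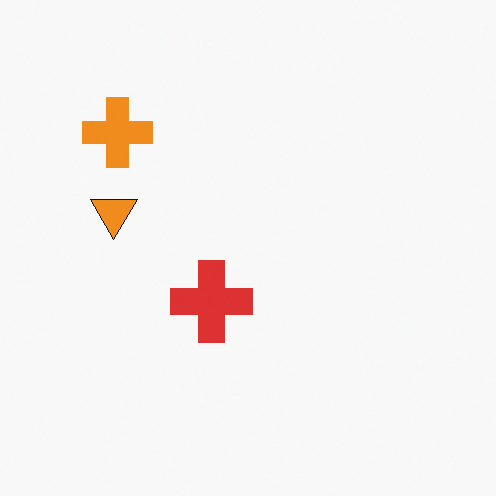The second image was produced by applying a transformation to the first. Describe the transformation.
The second image is the first rotated 180°.

The orange cross sits in the bottom-right of the first image and the top-left of the second — consistent with a whole-image 180° rotation.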